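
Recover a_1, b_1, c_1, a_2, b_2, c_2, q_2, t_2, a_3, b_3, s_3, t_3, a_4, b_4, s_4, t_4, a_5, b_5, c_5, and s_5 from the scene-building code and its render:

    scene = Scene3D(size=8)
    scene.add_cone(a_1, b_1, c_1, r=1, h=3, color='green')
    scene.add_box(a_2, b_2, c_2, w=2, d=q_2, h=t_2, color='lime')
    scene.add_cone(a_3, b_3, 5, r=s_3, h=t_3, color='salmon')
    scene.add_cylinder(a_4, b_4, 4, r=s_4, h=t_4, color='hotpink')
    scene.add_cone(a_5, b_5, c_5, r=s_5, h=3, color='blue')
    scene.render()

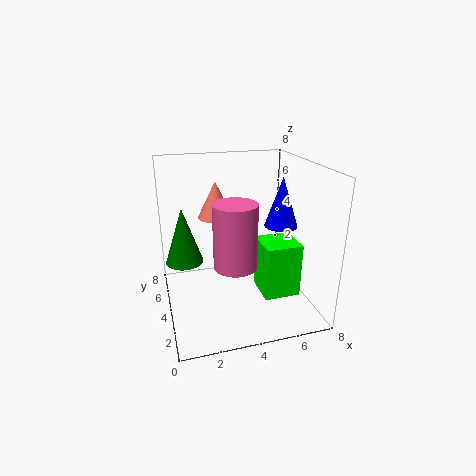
a_1 = 1
b_1 = 4
c_1 = 3
a_2 = 5
b_2 = 2
c_2 = 1
q_2 = 2
t_2 = 3
a_3 = 3
b_3 = 5
s_3 = 1
t_3 = 2
a_4 = 3
b_4 = 1
s_4 = 1
t_4 = 3
a_5 = 7
b_5 = 5
c_5 = 4
s_5 = 1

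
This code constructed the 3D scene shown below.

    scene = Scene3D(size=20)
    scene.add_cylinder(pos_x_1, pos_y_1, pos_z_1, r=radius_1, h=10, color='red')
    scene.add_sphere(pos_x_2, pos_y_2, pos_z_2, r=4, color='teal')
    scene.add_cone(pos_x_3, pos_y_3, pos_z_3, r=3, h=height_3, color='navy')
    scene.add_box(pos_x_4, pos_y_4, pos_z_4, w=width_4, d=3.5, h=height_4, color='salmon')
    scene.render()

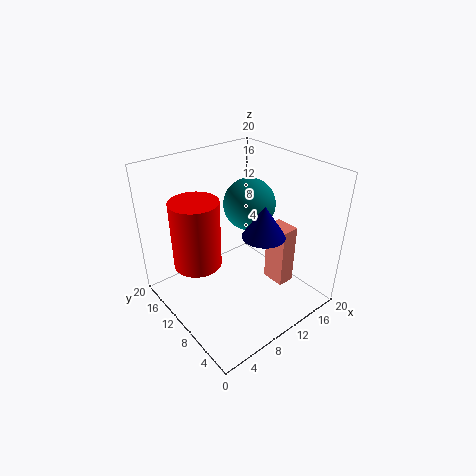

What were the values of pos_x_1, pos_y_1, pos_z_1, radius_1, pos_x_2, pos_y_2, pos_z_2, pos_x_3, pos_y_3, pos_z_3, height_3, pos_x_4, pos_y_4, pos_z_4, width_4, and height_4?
pos_x_1 = 6, pos_y_1 = 14.5, pos_z_1 = 5, radius_1 = 3.5, pos_x_2 = 15.5, pos_y_2 = 14, pos_z_2 = 12, pos_x_3 = 12.5, pos_y_3 = 7.5, pos_z_3 = 10.5, height_3 = 4.5, pos_x_4 = 14.5, pos_y_4 = 5.5, pos_z_4 = 2, width_4 = 2.5, height_4 = 9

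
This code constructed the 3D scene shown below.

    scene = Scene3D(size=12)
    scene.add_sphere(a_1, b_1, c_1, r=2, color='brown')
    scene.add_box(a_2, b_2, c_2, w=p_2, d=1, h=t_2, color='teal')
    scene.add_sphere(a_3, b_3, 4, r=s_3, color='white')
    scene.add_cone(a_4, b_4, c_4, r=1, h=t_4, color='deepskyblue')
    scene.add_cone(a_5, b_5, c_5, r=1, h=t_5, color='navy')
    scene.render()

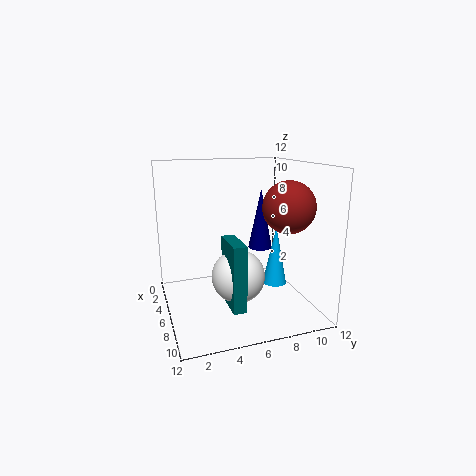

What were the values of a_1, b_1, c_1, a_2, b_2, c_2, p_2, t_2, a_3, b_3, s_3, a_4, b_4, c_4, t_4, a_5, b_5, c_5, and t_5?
a_1 = 9
b_1 = 9
c_1 = 9
a_2 = 8
b_2 = 4
c_2 = 2
p_2 = 3
t_2 = 5
a_3 = 9
b_3 = 5
s_3 = 2
a_4 = 7
b_4 = 9
c_4 = 2
t_4 = 5
a_5 = 6
b_5 = 8
c_5 = 5
t_5 = 5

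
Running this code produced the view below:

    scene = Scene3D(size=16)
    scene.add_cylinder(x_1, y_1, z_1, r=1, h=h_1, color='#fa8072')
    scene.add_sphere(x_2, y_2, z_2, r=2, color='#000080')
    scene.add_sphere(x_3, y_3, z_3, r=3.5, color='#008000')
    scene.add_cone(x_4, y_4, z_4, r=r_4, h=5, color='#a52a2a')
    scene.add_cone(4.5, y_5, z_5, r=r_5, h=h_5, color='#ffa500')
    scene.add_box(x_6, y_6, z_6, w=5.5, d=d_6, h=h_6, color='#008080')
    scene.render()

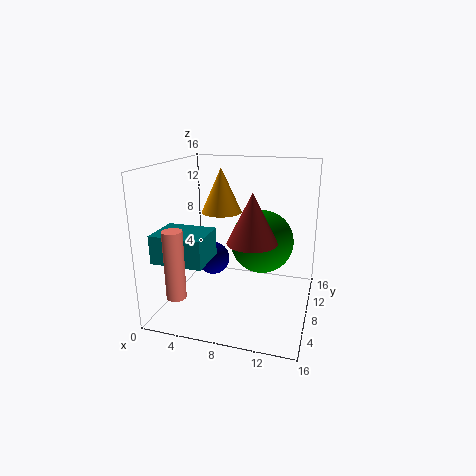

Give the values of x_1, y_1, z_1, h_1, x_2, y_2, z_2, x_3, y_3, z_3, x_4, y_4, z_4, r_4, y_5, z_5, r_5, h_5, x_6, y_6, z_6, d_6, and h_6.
x_1 = 3.5
y_1 = 1.5
z_1 = 3.5
h_1 = 7
x_2 = 4
y_2 = 10.5
z_2 = 4
x_3 = 10.5
y_3 = 9
z_3 = 7.5
x_4 = 10.5
y_4 = 4.5
z_4 = 9
r_4 = 2.5
y_5 = 12.5
z_5 = 9.5
r_5 = 2.5
h_5 = 5.5
x_6 = 0.5
y_6 = 2
z_6 = 6.5
d_6 = 4.5
h_6 = 3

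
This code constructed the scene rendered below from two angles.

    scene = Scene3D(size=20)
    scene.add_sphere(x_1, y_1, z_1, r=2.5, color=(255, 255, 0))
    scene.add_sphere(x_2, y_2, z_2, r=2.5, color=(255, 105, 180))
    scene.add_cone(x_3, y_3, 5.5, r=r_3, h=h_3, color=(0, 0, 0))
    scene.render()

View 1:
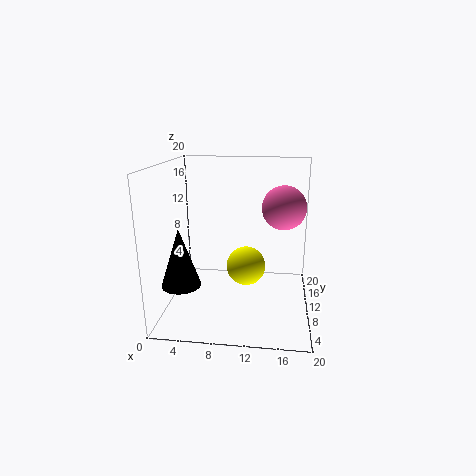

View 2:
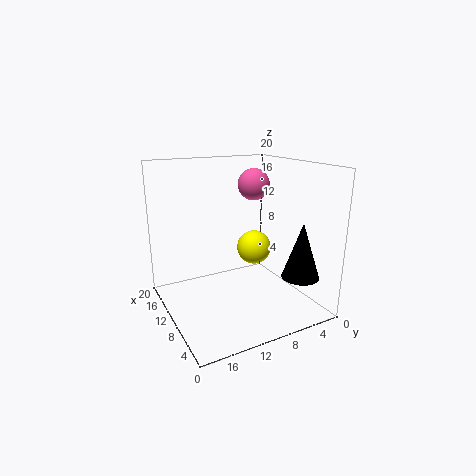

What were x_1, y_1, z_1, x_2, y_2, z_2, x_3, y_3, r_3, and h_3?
x_1 = 11.5; y_1 = 6.5; z_1 = 7.5; x_2 = 16; y_2 = 4; z_2 = 16; x_3 = 3.5; y_3 = 4; r_3 = 2.5; h_3 = 7.5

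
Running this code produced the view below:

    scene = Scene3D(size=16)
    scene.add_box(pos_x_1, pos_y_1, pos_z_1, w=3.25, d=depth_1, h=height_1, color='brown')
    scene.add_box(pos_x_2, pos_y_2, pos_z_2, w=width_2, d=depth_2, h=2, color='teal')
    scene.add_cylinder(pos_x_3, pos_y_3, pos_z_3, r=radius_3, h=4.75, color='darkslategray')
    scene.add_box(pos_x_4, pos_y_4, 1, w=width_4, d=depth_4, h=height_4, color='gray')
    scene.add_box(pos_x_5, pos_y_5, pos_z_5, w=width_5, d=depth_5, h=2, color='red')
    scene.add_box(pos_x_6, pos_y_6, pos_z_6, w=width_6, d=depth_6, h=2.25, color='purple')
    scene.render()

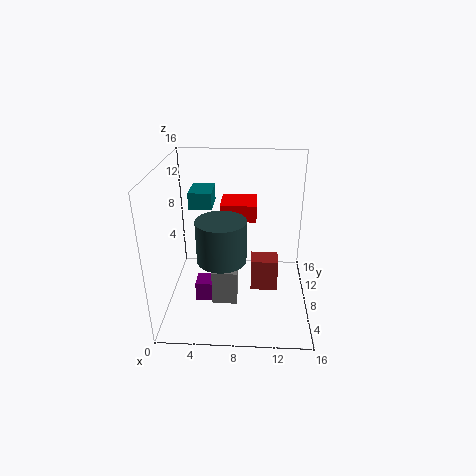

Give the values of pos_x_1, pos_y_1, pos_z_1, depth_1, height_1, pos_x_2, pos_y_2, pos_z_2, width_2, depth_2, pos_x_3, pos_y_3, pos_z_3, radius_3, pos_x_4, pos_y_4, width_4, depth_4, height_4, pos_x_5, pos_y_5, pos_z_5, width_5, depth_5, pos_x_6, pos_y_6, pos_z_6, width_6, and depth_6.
pos_x_1 = 9.5, pos_y_1 = 9, pos_z_1 = 0.25, depth_1 = 2.5, height_1 = 4, pos_x_2 = 2, pos_y_2 = 11, pos_z_2 = 10, width_2 = 2.75, depth_2 = 3.75, pos_x_3 = 6.25, pos_y_3 = 7, pos_z_3 = 5.75, radius_3 = 2.75, pos_x_4 = 5.25, pos_y_4 = 5.25, width_4 = 2.75, depth_4 = 2.75, height_4 = 4, pos_x_5 = 5.75, pos_y_5 = 10.5, pos_z_5 = 8.75, width_5 = 4.25, depth_5 = 4, pos_x_6 = 3.25, pos_y_6 = 6, pos_z_6 = 0.75, width_6 = 4.25, depth_6 = 2.25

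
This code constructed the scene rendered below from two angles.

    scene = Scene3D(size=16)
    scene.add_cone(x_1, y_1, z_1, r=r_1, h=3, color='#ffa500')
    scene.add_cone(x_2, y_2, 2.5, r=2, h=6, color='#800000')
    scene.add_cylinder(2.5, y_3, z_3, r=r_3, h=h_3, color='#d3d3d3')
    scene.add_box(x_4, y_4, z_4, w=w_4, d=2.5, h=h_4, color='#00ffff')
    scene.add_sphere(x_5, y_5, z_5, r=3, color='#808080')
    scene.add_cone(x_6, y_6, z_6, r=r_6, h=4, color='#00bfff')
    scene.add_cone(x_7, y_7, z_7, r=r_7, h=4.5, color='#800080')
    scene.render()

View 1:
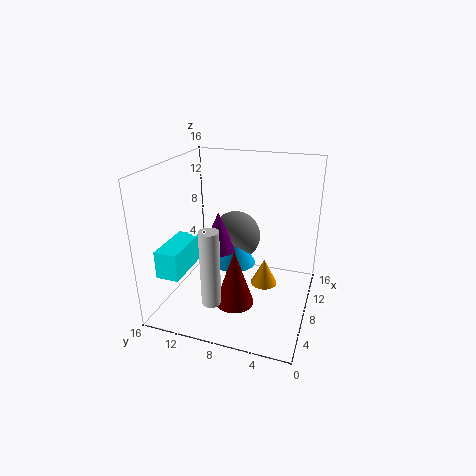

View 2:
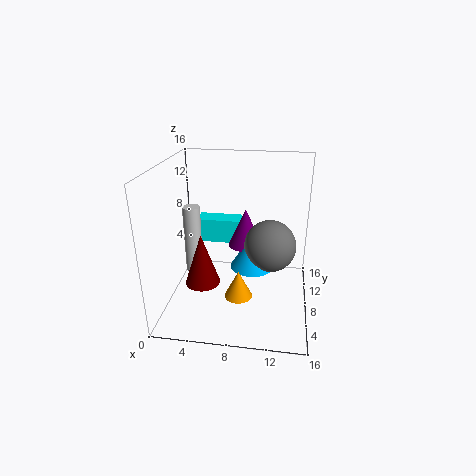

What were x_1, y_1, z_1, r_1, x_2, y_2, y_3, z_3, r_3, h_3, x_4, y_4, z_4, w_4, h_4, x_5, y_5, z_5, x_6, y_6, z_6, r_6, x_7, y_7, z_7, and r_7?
x_1 = 8.5
y_1 = 5
z_1 = 2.5
r_1 = 1.5
x_2 = 4
y_2 = 7
y_3 = 9
z_3 = 3
r_3 = 1
h_3 = 8
x_4 = 2
y_4 = 12.5
z_4 = 5
w_4 = 5.5
h_4 = 3
x_5 = 11.5
y_5 = 9.5
z_5 = 6.5
x_6 = 9.5
y_6 = 9
z_6 = 4
r_6 = 2.5
x_7 = 8.5
y_7 = 10.5
z_7 = 6
r_7 = 2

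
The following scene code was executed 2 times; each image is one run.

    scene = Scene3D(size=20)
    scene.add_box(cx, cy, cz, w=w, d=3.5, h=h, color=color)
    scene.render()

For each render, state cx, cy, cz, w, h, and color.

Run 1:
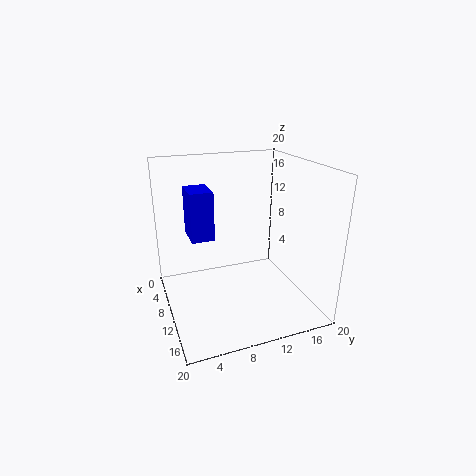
cx = 0.5, cy = 4.5, cz = 8, w = 5, h = 7.5, color = 'blue'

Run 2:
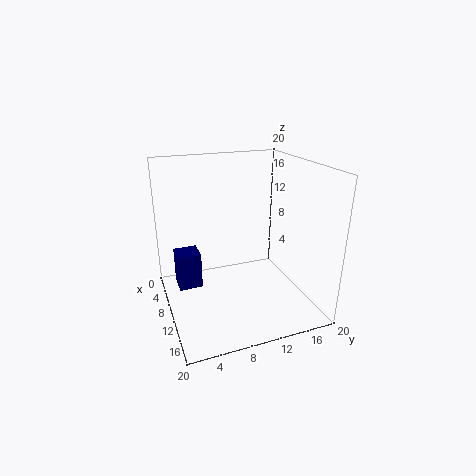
cx = 3, cy = 2, cz = 1, w = 3.5, h = 5.5, color = 'navy'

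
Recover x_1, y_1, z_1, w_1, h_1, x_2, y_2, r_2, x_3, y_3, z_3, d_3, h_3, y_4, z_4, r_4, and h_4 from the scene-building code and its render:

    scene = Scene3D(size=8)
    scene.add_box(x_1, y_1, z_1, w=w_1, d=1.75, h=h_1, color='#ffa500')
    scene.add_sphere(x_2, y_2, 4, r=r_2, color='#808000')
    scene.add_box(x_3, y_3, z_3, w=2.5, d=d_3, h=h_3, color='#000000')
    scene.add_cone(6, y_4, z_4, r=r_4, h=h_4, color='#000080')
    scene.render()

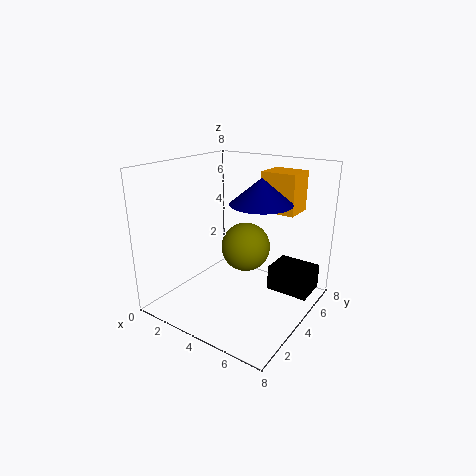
x_1 = 4.5; y_1 = 5.5; z_1 = 5.25; w_1 = 2; h_1 = 2.25; x_2 = 5; y_2 = 3.25; r_2 = 1.25; x_3 = 5; y_3 = 5.75; z_3 = 0.25; d_3 = 2; h_3 = 1.5; y_4 = 3; z_4 = 6.5; r_4 = 1.5; h_4 = 1.25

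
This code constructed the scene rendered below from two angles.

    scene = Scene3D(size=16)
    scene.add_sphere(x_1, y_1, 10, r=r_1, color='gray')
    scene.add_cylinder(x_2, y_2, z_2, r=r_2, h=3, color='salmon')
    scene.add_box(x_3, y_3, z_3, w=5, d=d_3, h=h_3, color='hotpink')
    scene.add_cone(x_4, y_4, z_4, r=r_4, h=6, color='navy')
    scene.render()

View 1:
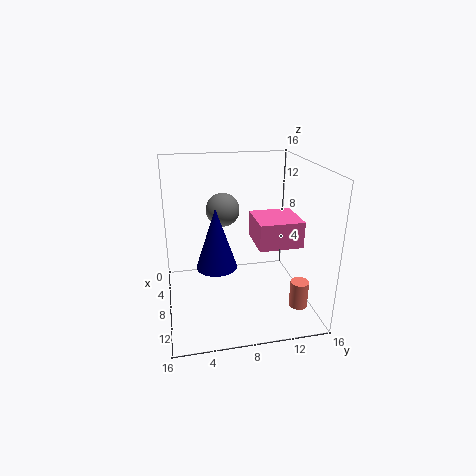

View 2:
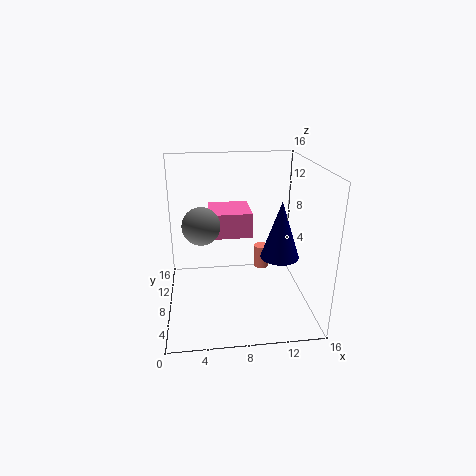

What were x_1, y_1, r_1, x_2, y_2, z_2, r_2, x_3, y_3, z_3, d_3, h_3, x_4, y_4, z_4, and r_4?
x_1 = 4, y_1 = 7, r_1 = 2, x_2 = 12, y_2 = 14, z_2 = 1, r_2 = 1, x_3 = 5, y_3 = 10, z_3 = 7, d_3 = 5, h_3 = 3, x_4 = 12, y_4 = 5, z_4 = 7, r_4 = 2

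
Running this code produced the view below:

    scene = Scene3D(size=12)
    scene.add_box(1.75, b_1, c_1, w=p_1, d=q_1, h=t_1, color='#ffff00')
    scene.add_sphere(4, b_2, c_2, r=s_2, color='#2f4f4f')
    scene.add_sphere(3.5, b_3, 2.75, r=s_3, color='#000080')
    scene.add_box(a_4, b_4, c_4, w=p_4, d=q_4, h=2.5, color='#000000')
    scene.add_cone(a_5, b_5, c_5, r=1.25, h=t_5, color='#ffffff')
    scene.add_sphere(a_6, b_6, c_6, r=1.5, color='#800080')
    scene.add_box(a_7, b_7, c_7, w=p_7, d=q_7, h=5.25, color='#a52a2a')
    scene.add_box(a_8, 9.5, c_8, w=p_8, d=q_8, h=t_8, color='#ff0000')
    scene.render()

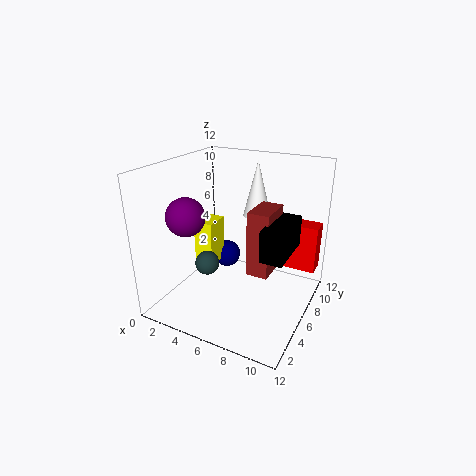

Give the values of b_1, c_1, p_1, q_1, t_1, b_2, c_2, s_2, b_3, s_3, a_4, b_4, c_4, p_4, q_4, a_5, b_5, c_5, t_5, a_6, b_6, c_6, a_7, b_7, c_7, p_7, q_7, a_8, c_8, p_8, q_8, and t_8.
b_1 = 5.75
c_1 = 2.75
p_1 = 1.75
q_1 = 2.25
t_1 = 4
b_2 = 4.25
c_2 = 4
s_2 = 1
b_3 = 8.5
s_3 = 1.25
a_4 = 9
b_4 = 3.5
c_4 = 5.75
p_4 = 1.75
q_4 = 4.25
a_5 = 6
b_5 = 9.75
c_5 = 6.75
t_5 = 5
a_6 = 3.25
b_6 = 2.75
c_6 = 8.5
a_7 = 7.5
b_7 = 4.5
c_7 = 3.75
p_7 = 1.75
q_7 = 3
a_8 = 7.5
c_8 = 2.25
p_8 = 4.25
q_8 = 1.75
t_8 = 4.25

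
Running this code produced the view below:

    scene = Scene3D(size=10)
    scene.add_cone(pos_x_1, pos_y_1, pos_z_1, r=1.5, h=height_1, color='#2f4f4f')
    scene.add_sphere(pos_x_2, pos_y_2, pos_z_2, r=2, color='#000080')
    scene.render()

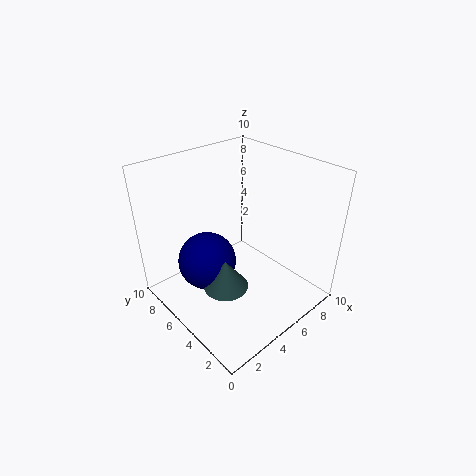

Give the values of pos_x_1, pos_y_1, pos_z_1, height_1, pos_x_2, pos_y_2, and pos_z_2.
pos_x_1 = 3
pos_y_1 = 4
pos_z_1 = 2.5
height_1 = 2
pos_x_2 = 3
pos_y_2 = 6
pos_z_2 = 3.5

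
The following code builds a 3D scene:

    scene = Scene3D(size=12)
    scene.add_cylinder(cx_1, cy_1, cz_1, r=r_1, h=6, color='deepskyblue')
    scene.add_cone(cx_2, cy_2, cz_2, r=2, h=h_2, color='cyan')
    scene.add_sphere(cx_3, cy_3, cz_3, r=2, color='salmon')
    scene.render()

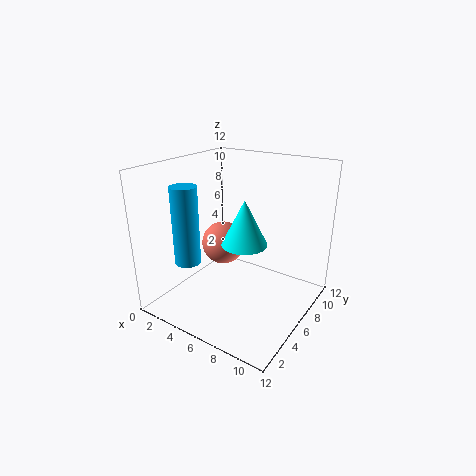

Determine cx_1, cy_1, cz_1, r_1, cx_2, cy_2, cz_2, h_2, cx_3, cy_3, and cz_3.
cx_1 = 4; cy_1 = 2; cz_1 = 5; r_1 = 1; cx_2 = 6; cy_2 = 7; cz_2 = 5; h_2 = 4; cx_3 = 3; cy_3 = 8; cz_3 = 4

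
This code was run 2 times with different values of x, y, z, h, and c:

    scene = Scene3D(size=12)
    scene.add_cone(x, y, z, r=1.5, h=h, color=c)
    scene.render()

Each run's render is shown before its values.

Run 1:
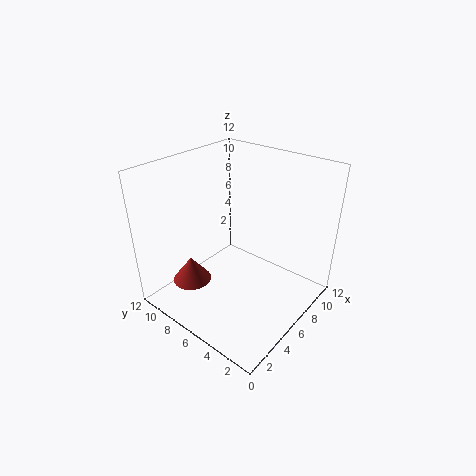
x = 2, y = 7.5, z = 3.5, h = 2, c = 'brown'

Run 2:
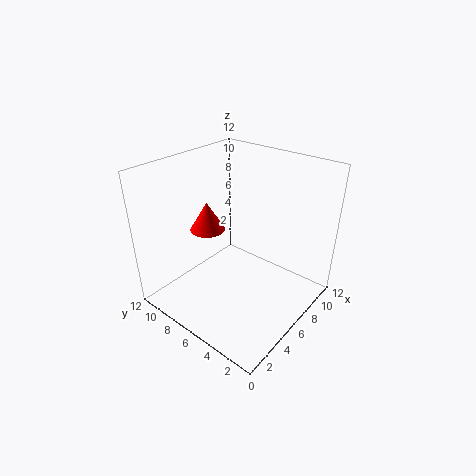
x = 5.5, y = 9, z = 6, h = 2.5, c = 'red'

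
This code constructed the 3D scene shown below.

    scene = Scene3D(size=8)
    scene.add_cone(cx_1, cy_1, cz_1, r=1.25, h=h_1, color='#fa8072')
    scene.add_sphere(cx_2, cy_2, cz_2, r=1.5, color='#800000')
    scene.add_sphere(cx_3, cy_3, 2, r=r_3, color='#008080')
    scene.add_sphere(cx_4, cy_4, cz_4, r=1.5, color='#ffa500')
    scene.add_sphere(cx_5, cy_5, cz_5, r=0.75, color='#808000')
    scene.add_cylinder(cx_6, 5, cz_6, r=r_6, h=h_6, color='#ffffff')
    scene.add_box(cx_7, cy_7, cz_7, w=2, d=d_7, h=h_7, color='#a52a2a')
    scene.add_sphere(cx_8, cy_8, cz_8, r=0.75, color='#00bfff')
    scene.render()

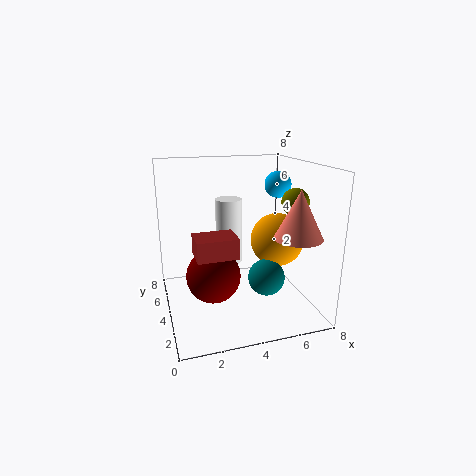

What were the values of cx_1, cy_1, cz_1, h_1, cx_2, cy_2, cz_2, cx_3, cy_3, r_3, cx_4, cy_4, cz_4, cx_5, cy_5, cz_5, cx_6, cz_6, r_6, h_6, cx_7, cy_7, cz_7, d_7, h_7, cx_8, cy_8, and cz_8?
cx_1 = 6.5, cy_1 = 1.75, cz_1 = 4.5, h_1 = 2.5, cx_2 = 2.5, cy_2 = 3.75, cz_2 = 2, cx_3 = 5.25, cy_3 = 2.75, r_3 = 1, cx_4 = 6.25, cy_4 = 3.75, cz_4 = 3.75, cx_5 = 7, cy_5 = 3.25, cz_5 = 6, cx_6 = 3.75, cz_6 = 2.25, r_6 = 0.75, h_6 = 3.75, cx_7 = 1.25, cy_7 = 1.25, cz_7 = 4, d_7 = 1.5, h_7 = 1, cx_8 = 6.5, cy_8 = 4.5, cz_8 = 6.75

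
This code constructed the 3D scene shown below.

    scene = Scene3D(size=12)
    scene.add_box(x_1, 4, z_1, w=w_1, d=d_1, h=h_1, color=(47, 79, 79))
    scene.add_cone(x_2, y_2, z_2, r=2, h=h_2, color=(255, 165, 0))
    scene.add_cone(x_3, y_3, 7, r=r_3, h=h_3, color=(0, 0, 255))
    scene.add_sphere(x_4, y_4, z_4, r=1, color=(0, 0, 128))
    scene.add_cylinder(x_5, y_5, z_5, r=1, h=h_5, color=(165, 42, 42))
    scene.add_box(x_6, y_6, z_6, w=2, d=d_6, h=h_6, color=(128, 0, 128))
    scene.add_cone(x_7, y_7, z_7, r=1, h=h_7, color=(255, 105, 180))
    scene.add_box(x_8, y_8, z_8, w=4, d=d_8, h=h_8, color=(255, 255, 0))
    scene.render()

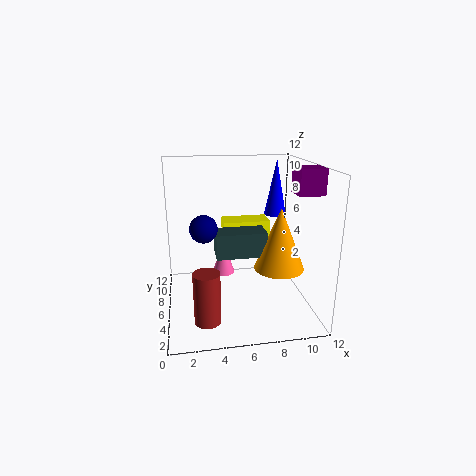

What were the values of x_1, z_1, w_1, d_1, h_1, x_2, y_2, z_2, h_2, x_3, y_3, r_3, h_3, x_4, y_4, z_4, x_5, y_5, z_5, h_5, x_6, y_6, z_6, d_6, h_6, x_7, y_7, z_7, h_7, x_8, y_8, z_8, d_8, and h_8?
x_1 = 4
z_1 = 5
w_1 = 4
d_1 = 2
h_1 = 2
x_2 = 9
y_2 = 4
z_2 = 4
h_2 = 5
x_3 = 10
y_3 = 9
r_3 = 1
h_3 = 5
x_4 = 3
y_4 = 3
z_4 = 8
x_5 = 3
y_5 = 2
z_5 = 1
h_5 = 4
x_6 = 10
y_6 = 3
z_6 = 10
d_6 = 2
h_6 = 2
x_7 = 5
y_7 = 8
z_7 = 2
h_7 = 3
x_8 = 5
y_8 = 7
z_8 = 5
d_8 = 2
h_8 = 2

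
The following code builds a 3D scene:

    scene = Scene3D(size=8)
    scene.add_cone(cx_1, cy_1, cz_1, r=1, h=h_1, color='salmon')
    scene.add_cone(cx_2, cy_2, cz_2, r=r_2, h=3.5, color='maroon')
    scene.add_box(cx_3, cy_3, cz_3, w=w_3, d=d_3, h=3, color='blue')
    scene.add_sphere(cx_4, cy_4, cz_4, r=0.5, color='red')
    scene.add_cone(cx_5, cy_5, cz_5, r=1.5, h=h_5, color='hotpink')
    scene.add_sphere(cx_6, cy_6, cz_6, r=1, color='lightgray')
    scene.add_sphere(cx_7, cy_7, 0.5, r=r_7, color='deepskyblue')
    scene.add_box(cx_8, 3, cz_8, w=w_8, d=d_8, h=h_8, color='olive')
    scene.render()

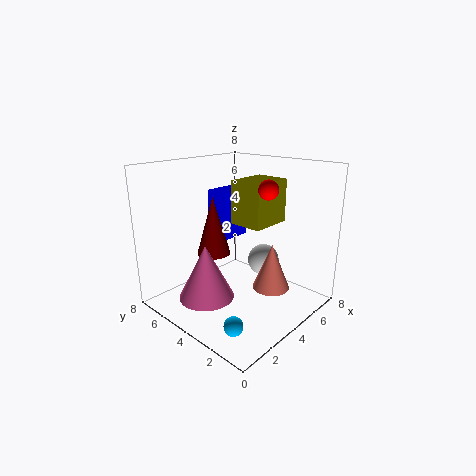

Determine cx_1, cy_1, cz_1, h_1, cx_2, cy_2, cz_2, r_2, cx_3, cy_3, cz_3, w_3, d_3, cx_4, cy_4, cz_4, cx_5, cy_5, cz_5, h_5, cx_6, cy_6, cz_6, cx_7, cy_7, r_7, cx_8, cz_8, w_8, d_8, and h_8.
cx_1 = 4.5; cy_1 = 2; cz_1 = 1.5; h_1 = 2.5; cx_2 = 4; cy_2 = 6; cz_2 = 2.5; r_2 = 1; cx_3 = 5; cy_3 = 6; cz_3 = 3; w_3 = 2; d_3 = 1.5; cx_4 = 4; cy_4 = 2; cz_4 = 7; cx_5 = 2; cy_5 = 4.5; cz_5 = 1; h_5 = 3; cx_6 = 7; cy_6 = 4.5; cz_6 = 1.5; cx_7 = 1.5; cy_7 = 2; r_7 = 0.5; cx_8 = 4.5; cz_8 = 4.5; w_8 = 2.5; d_8 = 2; h_8 = 2.5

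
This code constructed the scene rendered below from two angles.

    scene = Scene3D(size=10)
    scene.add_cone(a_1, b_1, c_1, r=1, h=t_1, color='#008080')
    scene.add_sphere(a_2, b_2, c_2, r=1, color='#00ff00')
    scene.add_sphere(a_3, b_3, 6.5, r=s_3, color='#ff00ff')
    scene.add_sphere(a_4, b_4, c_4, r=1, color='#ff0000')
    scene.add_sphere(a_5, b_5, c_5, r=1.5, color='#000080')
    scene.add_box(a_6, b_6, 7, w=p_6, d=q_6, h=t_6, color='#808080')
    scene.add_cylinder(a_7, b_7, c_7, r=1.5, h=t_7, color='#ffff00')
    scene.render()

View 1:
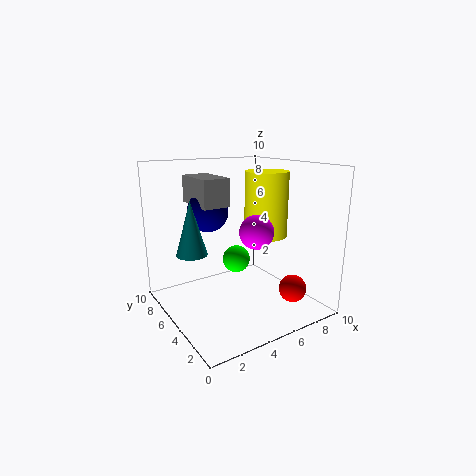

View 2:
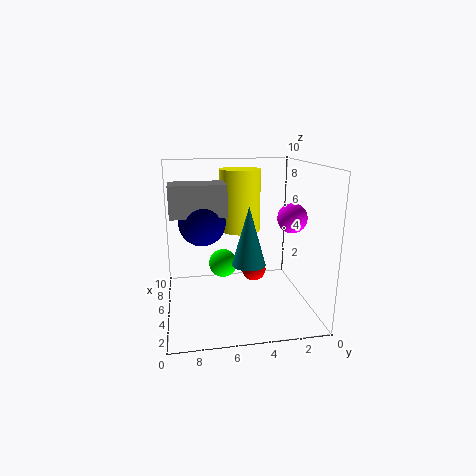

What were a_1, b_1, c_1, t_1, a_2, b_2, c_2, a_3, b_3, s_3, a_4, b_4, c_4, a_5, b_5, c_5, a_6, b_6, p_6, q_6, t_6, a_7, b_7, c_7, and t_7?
a_1 = 1.5
b_1 = 5
c_1 = 4.5
t_1 = 3.5
a_2 = 5.5
b_2 = 6
c_2 = 3
a_3 = 4
b_3 = 1.5
s_3 = 1
a_4 = 8.5
b_4 = 3
c_4 = 1
a_5 = 4
b_5 = 7.5
c_5 = 6.5
a_6 = 3
b_6 = 6
p_6 = 2
q_6 = 3.5
t_6 = 2
a_7 = 7
b_7 = 4.5
c_7 = 5
t_7 = 4.5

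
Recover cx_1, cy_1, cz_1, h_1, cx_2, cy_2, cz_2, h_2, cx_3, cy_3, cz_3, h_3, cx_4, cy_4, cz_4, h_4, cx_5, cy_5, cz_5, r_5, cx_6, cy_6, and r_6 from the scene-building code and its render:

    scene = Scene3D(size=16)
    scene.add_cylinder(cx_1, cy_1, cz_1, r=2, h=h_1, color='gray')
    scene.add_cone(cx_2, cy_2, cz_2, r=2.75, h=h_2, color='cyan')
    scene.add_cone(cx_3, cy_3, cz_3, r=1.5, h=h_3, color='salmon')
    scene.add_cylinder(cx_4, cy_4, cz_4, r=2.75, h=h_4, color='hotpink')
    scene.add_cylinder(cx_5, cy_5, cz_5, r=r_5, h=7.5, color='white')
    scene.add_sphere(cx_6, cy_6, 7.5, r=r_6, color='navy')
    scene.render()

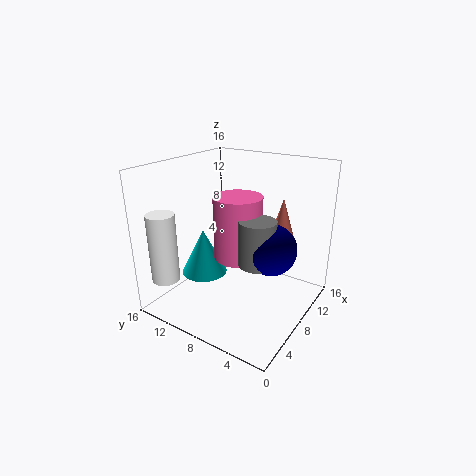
cx_1 = 7.5
cy_1 = 5.25
cz_1 = 5.75
h_1 = 5
cx_2 = 8
cy_2 = 13
cz_2 = 2.25
h_2 = 5.5
cx_3 = 10.75
cy_3 = 4
cz_3 = 7.5
h_3 = 5
cx_4 = 8.75
cy_4 = 8.5
cz_4 = 5.25
h_4 = 7.25
cx_5 = 2
cy_5 = 13.5
cz_5 = 4
r_5 = 1.5
cx_6 = 8.25
cy_6 = 4
r_6 = 2.75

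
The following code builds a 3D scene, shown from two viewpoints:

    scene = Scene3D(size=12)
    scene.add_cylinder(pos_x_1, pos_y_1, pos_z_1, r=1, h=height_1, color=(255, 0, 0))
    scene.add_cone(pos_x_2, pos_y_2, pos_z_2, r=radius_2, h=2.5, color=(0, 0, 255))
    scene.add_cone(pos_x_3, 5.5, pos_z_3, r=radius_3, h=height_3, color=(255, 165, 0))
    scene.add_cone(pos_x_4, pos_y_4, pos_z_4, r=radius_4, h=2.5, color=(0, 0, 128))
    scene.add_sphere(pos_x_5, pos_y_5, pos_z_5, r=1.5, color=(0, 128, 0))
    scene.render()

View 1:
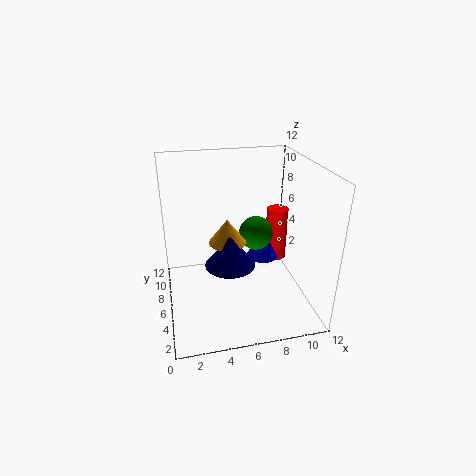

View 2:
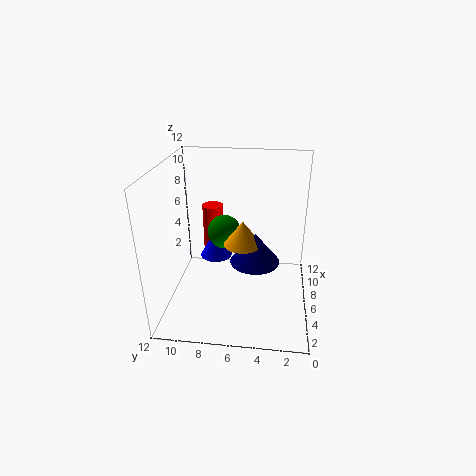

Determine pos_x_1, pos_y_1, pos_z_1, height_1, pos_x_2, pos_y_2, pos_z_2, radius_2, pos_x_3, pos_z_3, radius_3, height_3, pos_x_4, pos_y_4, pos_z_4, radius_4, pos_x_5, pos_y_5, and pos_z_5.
pos_x_1 = 10.5, pos_y_1 = 9, pos_z_1 = 2, height_1 = 5, pos_x_2 = 9, pos_y_2 = 8.5, pos_z_2 = 2.5, radius_2 = 1.5, pos_x_3 = 5, pos_z_3 = 6, radius_3 = 1.5, height_3 = 2, pos_x_4 = 5, pos_y_4 = 4.5, pos_z_4 = 4.5, radius_4 = 2, pos_x_5 = 8, pos_y_5 = 7.5, pos_z_5 = 5.5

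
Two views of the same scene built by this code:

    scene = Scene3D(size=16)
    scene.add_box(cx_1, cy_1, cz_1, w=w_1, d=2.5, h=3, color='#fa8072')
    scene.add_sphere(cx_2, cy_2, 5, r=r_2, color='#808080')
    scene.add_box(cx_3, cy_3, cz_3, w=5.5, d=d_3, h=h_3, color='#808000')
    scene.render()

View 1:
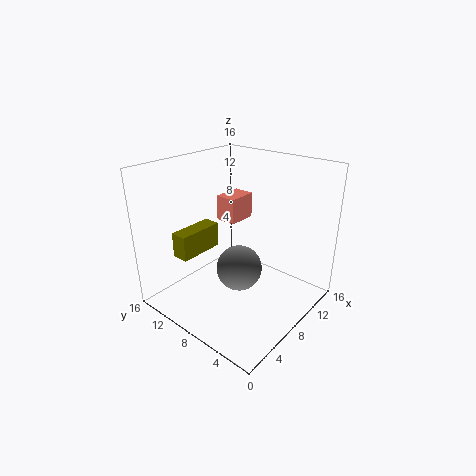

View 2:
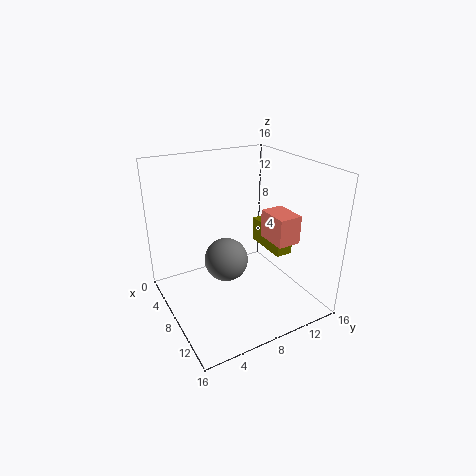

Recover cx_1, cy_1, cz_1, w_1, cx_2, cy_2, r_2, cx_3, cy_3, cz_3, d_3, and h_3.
cx_1 = 9.5; cy_1 = 10; cz_1 = 8.5; w_1 = 3.5; cx_2 = 7; cy_2 = 7; r_2 = 2.5; cx_3 = 4; cy_3 = 12.5; cz_3 = 5; d_3 = 2; h_3 = 3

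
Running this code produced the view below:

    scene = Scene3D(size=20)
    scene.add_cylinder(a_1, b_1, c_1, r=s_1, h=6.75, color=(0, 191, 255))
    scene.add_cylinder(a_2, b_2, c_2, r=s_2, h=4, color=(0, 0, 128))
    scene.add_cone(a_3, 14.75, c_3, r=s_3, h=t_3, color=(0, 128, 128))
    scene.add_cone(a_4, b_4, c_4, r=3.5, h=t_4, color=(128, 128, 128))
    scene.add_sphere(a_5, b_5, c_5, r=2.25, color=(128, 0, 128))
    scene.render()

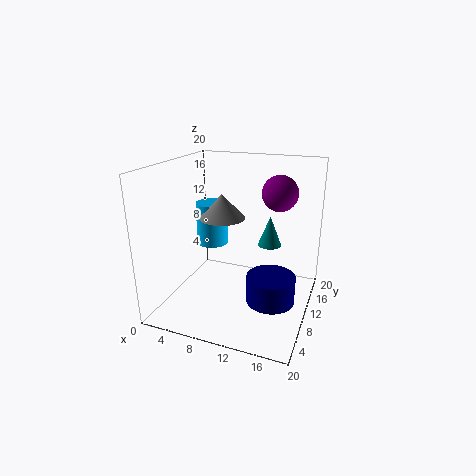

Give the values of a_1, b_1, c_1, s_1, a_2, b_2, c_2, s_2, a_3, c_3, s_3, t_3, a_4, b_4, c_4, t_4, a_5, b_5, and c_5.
a_1 = 3.25, b_1 = 15.75, c_1 = 6, s_1 = 2.5, a_2 = 14.75, b_2 = 10.75, c_2 = 0.5, s_2 = 3.5, a_3 = 13.25, c_3 = 7.5, s_3 = 1.75, t_3 = 4.5, a_4 = 5.75, b_4 = 14.25, c_4 = 11, t_4 = 3.75, a_5 = 15.75, b_5 = 9.5, c_5 = 17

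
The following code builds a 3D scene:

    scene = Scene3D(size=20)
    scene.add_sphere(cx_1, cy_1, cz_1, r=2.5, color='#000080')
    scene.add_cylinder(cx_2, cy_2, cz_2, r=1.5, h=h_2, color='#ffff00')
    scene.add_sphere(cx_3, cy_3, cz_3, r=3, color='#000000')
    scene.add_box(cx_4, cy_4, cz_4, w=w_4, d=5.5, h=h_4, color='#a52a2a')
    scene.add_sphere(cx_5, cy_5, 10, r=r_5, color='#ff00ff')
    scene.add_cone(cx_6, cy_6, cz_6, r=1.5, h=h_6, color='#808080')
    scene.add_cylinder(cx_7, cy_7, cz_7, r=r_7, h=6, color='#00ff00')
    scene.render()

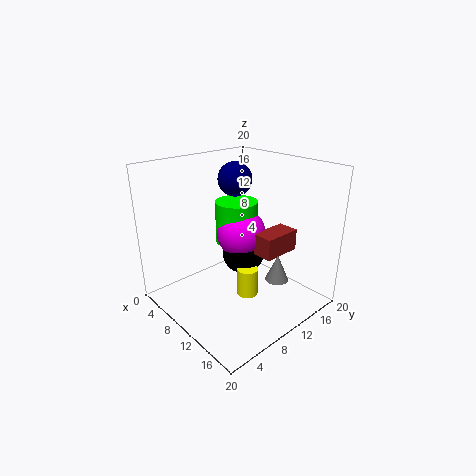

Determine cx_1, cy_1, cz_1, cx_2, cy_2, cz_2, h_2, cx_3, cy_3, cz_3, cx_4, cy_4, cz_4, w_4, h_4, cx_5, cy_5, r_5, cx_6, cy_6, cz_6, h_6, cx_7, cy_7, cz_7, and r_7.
cx_1 = 6, cy_1 = 13, cz_1 = 17, cx_2 = 12, cy_2 = 10, cz_2 = 2, h_2 = 4, cx_3 = 9.5, cy_3 = 11.5, cz_3 = 7, cx_4 = 12, cy_4 = 11, cz_4 = 8, w_4 = 3, h_4 = 3, cx_5 = 9, cy_5 = 11.5, r_5 = 3.5, cx_6 = 16.5, cy_6 = 11, cz_6 = 6, h_6 = 3.5, cx_7 = 8, cy_7 = 11.5, cz_7 = 8.5, r_7 = 3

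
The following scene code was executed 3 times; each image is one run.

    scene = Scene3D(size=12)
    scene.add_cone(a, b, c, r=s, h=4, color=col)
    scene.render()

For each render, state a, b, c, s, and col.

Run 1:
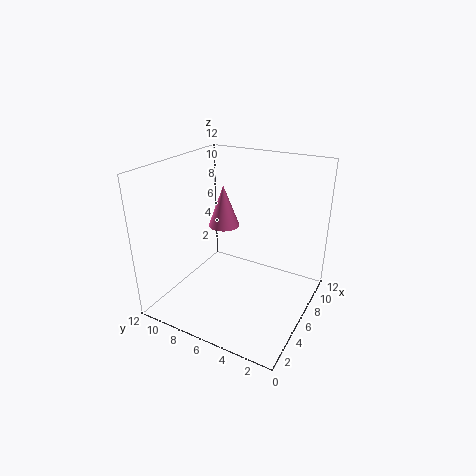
a = 9.5; b = 9.5; c = 5; s = 1.5; col = 'hotpink'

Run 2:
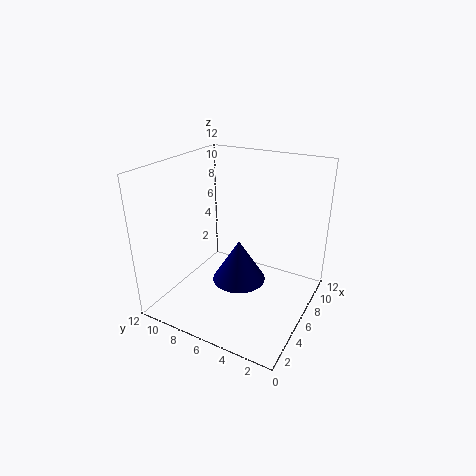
a = 8; b = 7; c = 0.5; s = 2.5; col = 'navy'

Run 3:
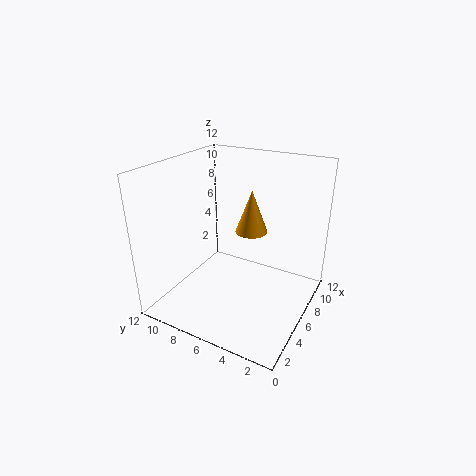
a = 9.5; b = 6.5; c = 5; s = 1.5; col = 'orange'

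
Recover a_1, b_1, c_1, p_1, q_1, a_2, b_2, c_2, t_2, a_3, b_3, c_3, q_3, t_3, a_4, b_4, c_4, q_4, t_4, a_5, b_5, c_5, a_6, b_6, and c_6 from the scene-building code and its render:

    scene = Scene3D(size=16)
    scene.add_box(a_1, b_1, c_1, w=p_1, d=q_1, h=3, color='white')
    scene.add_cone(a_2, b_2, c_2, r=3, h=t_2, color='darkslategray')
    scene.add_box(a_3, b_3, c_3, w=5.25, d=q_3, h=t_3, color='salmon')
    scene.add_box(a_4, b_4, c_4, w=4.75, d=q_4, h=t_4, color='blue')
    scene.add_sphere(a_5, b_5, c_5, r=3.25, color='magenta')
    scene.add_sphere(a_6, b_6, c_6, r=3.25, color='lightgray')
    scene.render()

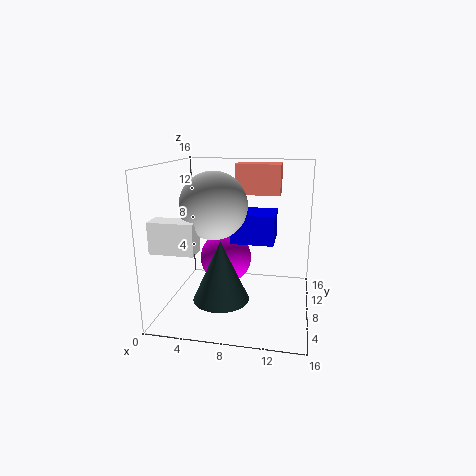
a_1 = 1.25, b_1 = 0.25, c_1 = 8.5, p_1 = 4.25, q_1 = 2, a_2 = 6.75, b_2 = 5, c_2 = 2, t_2 = 6.5, a_3 = 7, b_3 = 11, c_3 = 12.25, q_3 = 3, t_3 = 3.5, a_4 = 7.25, b_4 = 7.25, c_4 = 7.5, q_4 = 4.25, t_4 = 3.25, a_5 = 5.5, b_5 = 12.5, c_5 = 3.75, a_6 = 6.5, b_6 = 3.75, c_6 = 12.5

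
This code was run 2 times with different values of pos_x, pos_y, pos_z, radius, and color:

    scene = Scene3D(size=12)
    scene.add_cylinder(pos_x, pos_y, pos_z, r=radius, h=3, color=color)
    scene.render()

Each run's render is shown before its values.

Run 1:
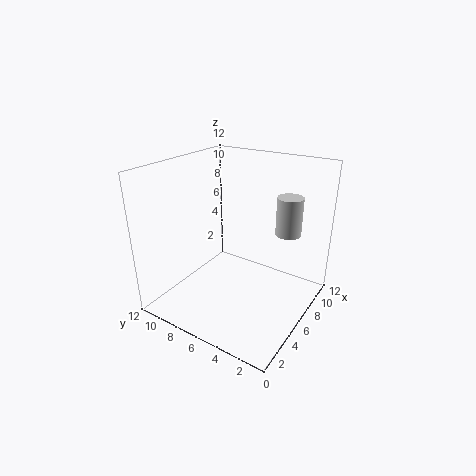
pos_x = 7; pos_y = 2; pos_z = 7; radius = 1; color = 'lightgray'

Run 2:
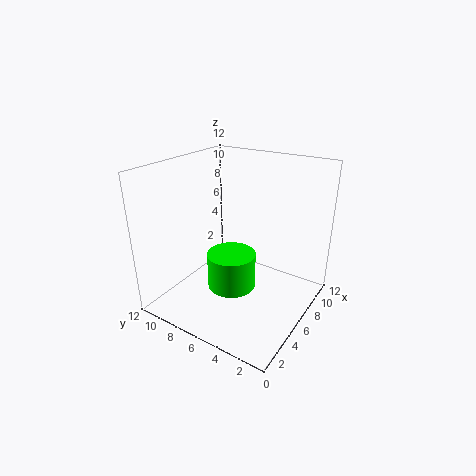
pos_x = 5; pos_y = 6; pos_z = 2; radius = 2; color = 'lime'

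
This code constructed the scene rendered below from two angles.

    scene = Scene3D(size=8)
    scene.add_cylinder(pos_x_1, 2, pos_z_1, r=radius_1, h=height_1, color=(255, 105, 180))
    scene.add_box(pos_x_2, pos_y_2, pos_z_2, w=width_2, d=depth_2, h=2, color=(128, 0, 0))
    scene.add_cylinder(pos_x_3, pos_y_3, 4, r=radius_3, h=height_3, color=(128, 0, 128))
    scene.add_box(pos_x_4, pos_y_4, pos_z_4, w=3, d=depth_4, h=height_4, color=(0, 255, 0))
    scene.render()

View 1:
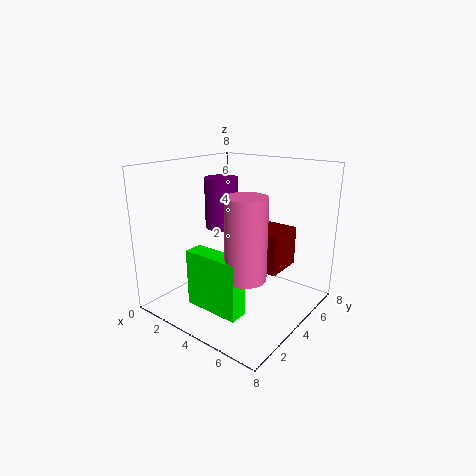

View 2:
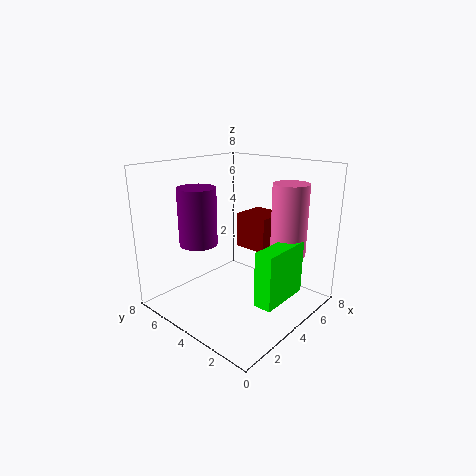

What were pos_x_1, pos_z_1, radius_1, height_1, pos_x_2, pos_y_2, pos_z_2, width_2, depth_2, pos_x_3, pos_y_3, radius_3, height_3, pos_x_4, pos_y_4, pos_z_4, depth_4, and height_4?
pos_x_1 = 6, pos_z_1 = 3, radius_1 = 1, height_1 = 4, pos_x_2 = 5, pos_y_2 = 3, pos_z_2 = 3, width_2 = 2, depth_2 = 2, pos_x_3 = 2, pos_y_3 = 5, radius_3 = 1, height_3 = 3, pos_x_4 = 3, pos_y_4 = 1, pos_z_4 = 1, depth_4 = 1, height_4 = 3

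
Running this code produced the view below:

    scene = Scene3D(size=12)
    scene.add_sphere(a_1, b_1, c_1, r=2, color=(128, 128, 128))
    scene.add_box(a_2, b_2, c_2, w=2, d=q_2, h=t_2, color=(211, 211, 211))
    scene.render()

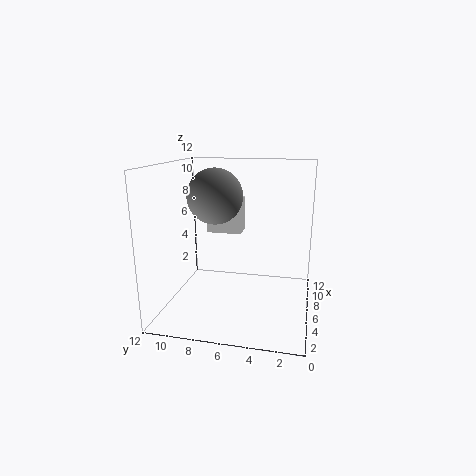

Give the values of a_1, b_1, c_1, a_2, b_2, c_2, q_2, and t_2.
a_1 = 3, b_1 = 7, c_1 = 10, a_2 = 7, b_2 = 6, c_2 = 6, q_2 = 3, t_2 = 3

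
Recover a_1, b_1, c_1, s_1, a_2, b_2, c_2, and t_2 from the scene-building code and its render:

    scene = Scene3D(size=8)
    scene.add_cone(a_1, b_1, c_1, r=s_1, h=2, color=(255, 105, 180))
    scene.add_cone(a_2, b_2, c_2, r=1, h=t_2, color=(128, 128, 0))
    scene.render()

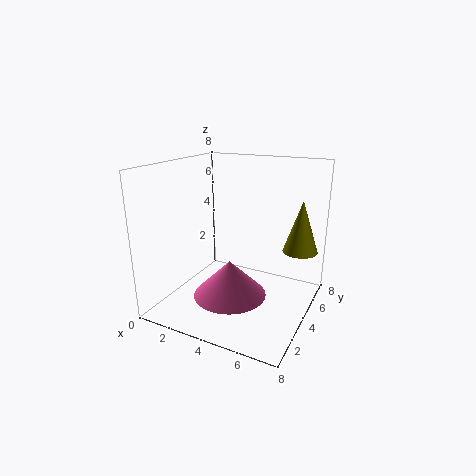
a_1 = 4
b_1 = 3
c_1 = 1
s_1 = 2
a_2 = 7
b_2 = 6
c_2 = 3
t_2 = 3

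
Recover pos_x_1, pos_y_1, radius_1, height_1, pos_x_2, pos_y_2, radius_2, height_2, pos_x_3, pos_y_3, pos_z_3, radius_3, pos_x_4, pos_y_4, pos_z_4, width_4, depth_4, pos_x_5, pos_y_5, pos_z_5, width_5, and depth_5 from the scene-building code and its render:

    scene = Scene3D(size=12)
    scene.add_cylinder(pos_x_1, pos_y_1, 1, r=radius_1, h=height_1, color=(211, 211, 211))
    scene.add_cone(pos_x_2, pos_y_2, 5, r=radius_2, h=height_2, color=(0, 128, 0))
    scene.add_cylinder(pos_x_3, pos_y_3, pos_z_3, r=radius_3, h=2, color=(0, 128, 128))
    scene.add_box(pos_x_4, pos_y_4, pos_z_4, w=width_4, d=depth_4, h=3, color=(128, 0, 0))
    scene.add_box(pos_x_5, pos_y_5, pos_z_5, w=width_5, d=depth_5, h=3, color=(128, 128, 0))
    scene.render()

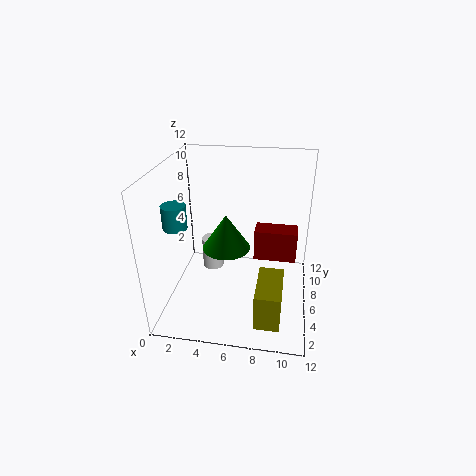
pos_x_1 = 3
pos_y_1 = 9
radius_1 = 1
height_1 = 3
pos_x_2 = 5
pos_y_2 = 6
radius_2 = 2
height_2 = 3
pos_x_3 = 1
pos_y_3 = 5
pos_z_3 = 7
radius_3 = 1
pos_x_4 = 7
pos_y_4 = 9
pos_z_4 = 2
width_4 = 4
depth_4 = 2
pos_x_5 = 8
pos_y_5 = 1
pos_z_5 = 1
width_5 = 2
depth_5 = 4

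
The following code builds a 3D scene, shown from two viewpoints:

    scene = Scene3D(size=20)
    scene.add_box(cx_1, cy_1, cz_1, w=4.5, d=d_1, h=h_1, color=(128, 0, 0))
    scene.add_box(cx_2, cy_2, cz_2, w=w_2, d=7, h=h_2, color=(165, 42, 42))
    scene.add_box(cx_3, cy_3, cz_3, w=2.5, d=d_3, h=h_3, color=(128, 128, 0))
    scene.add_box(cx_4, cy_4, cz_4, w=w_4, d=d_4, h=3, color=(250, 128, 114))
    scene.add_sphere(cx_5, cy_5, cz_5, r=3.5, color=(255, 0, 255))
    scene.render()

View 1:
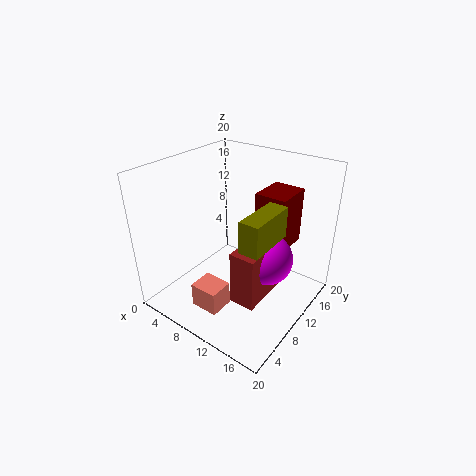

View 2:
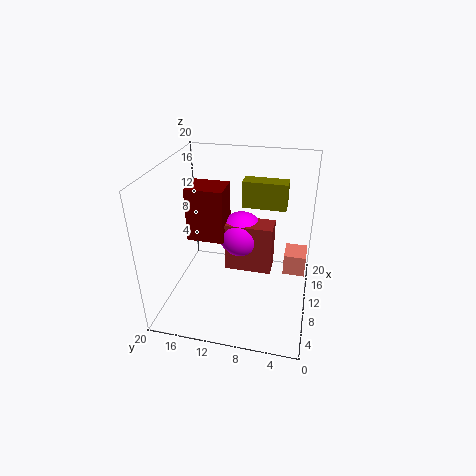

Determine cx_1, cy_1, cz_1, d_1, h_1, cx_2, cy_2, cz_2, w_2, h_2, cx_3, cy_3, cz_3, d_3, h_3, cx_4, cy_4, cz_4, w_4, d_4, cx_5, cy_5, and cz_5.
cx_1 = 11; cy_1 = 12.5; cz_1 = 8; d_1 = 5.5; h_1 = 8; cx_2 = 12; cy_2 = 5.5; cz_2 = 3; w_2 = 3.5; h_2 = 7.5; cx_3 = 14.5; cy_3 = 4; cz_3 = 12.5; d_3 = 6.5; h_3 = 4; cx_4 = 10; cy_4 = 0.5; cz_4 = 5; w_4 = 3.5; d_4 = 3; cx_5 = 14.5; cy_5 = 10.5; cz_5 = 8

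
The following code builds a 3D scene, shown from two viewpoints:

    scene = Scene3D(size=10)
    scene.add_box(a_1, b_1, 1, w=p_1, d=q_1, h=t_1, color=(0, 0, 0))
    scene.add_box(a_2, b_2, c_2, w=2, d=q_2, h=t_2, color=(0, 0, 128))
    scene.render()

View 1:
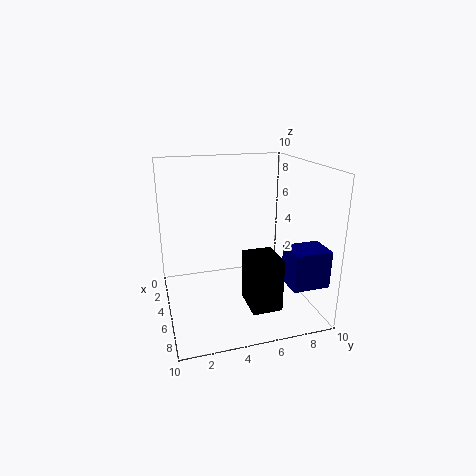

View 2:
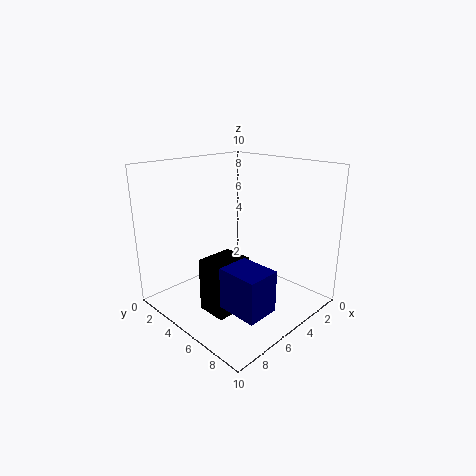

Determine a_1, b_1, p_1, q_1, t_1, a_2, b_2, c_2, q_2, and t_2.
a_1 = 6, b_1 = 5, p_1 = 2.5, q_1 = 2, t_1 = 3.5, a_2 = 7, b_2 = 7.5, c_2 = 2.5, q_2 = 2.5, t_2 = 2.5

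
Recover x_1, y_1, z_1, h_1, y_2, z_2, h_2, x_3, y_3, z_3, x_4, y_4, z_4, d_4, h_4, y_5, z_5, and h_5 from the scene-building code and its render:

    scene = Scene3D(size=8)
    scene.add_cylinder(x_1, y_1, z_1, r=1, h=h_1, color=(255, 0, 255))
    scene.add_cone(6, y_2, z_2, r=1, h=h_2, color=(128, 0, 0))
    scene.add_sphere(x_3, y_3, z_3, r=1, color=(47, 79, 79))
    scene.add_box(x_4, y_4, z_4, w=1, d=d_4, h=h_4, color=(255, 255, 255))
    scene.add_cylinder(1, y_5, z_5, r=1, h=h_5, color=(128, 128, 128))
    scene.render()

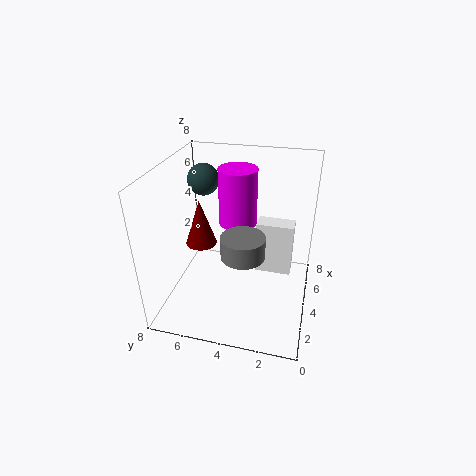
x_1 = 4
y_1 = 4
z_1 = 5
h_1 = 3
y_2 = 7
z_2 = 2
h_2 = 3
x_3 = 7
y_3 = 7
z_3 = 6
x_4 = 4
y_4 = 1
z_4 = 2
d_4 = 2
h_4 = 3
y_5 = 3
z_5 = 5
h_5 = 1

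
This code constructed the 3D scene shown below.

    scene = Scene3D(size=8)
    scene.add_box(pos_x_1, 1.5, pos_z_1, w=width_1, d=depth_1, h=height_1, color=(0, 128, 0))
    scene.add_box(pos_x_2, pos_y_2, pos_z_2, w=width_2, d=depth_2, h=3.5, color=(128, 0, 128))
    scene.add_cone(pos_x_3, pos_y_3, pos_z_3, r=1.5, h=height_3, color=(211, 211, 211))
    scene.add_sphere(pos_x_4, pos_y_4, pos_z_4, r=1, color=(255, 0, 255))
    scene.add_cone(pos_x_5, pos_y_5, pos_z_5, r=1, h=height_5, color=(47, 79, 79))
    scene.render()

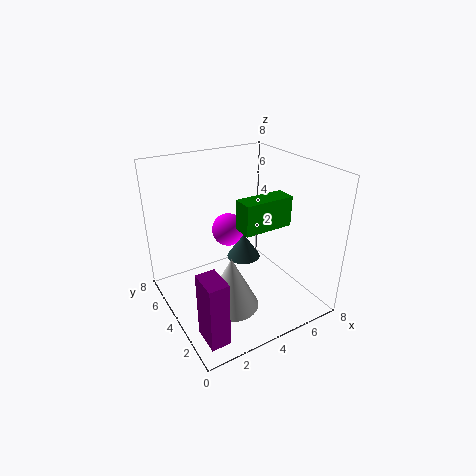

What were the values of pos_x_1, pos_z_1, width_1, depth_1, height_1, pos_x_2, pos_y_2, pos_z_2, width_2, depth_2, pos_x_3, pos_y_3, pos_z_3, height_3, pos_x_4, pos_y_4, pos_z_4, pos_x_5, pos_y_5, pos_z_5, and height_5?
pos_x_1 = 3
pos_z_1 = 5.5
width_1 = 2.5
depth_1 = 1
height_1 = 1.5
pos_x_2 = 0.5
pos_y_2 = 0.5
pos_z_2 = 0.5
width_2 = 1
depth_2 = 1.5
pos_x_3 = 3
pos_y_3 = 3
pos_z_3 = 0.5
height_3 = 3
pos_x_4 = 4.5
pos_y_4 = 6
pos_z_4 = 3.5
pos_x_5 = 5
pos_y_5 = 5
pos_z_5 = 2
height_5 = 1.5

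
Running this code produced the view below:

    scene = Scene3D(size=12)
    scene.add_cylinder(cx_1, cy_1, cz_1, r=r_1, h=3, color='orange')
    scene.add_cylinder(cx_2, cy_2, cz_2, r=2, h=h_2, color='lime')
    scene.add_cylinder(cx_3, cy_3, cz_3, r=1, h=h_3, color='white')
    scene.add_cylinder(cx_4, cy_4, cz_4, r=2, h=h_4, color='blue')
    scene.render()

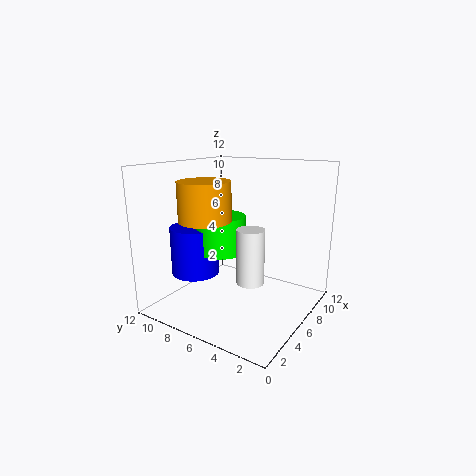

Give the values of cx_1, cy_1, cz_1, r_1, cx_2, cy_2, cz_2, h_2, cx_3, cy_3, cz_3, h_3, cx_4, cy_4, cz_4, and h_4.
cx_1 = 3; cy_1 = 7; cz_1 = 8; r_1 = 2; cx_2 = 5; cy_2 = 7; cz_2 = 5; h_2 = 3; cx_3 = 3; cy_3 = 3; cz_3 = 4; h_3 = 4; cx_4 = 4; cy_4 = 9; cz_4 = 3; h_4 = 4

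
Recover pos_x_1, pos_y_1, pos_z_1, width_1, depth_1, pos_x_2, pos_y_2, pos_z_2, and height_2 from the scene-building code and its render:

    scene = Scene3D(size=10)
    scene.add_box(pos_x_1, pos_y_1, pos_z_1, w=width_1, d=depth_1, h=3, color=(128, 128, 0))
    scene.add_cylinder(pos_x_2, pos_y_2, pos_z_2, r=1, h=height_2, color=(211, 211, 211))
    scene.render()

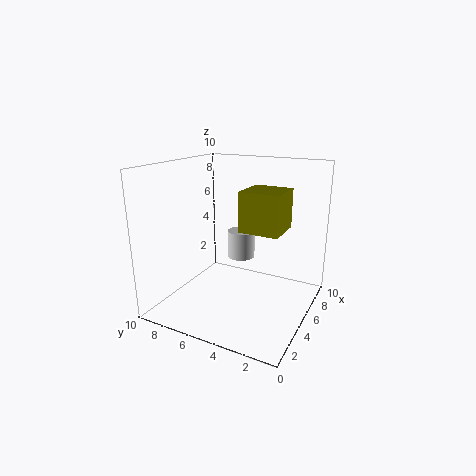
pos_x_1 = 6; pos_y_1 = 2.5; pos_z_1 = 5; width_1 = 3; depth_1 = 3; pos_x_2 = 6.5; pos_y_2 = 5.5; pos_z_2 = 3; height_2 = 2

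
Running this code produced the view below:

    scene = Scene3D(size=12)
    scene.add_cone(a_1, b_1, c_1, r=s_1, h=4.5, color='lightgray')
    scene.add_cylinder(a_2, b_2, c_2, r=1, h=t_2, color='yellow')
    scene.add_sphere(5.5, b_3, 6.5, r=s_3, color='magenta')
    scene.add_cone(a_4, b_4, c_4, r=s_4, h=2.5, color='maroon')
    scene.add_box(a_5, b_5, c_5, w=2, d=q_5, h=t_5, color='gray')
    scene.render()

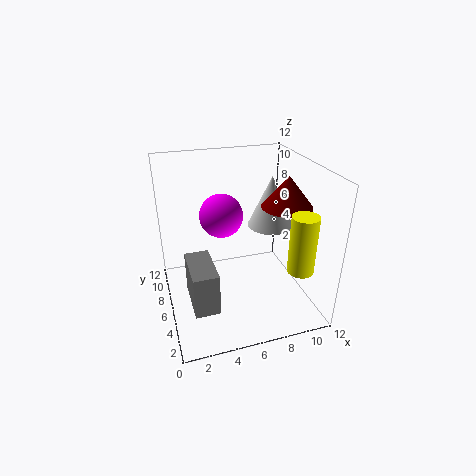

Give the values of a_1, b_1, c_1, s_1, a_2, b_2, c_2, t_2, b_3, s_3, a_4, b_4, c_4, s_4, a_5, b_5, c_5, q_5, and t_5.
a_1 = 9.5, b_1 = 7.5, c_1 = 6, s_1 = 2, a_2 = 9.5, b_2 = 1.5, c_2 = 5, t_2 = 4.5, b_3 = 9.5, s_3 = 2, a_4 = 9.5, b_4 = 4.5, c_4 = 9, s_4 = 2, a_5 = 1.5, b_5 = 2.5, c_5 = 1.5, q_5 = 4, t_5 = 3.5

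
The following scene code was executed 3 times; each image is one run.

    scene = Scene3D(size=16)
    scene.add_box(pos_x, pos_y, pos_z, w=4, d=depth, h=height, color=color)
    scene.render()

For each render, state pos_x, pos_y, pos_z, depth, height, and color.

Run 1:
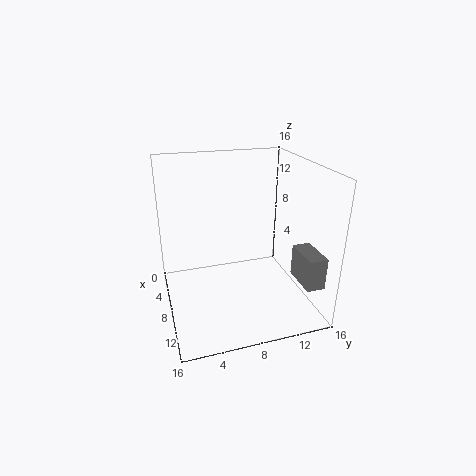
pos_x = 10.5; pos_y = 13.5; pos_z = 4; depth = 2; height = 3.5; color = 'gray'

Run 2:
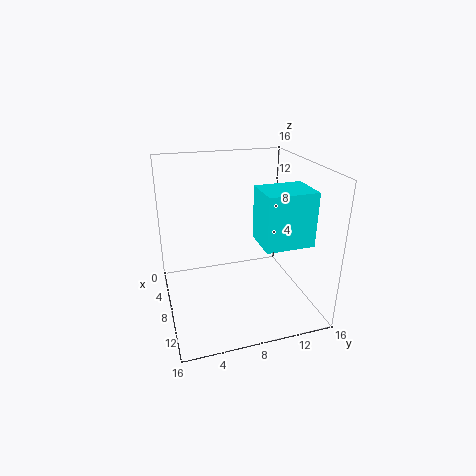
pos_x = 10; pos_y = 9; pos_z = 9; depth = 5; height = 5.5; color = 'cyan'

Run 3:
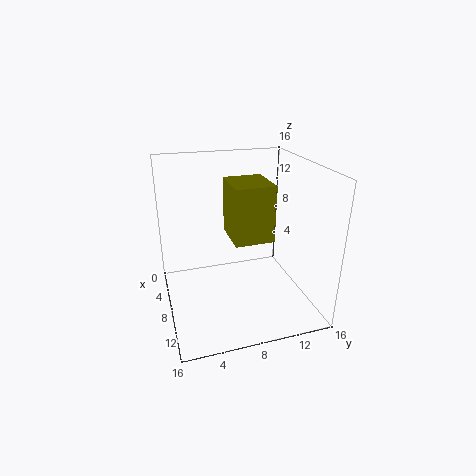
pos_x = 11.5; pos_y = 5.5; pos_z = 11; depth = 3.5; height = 5; color = 'olive'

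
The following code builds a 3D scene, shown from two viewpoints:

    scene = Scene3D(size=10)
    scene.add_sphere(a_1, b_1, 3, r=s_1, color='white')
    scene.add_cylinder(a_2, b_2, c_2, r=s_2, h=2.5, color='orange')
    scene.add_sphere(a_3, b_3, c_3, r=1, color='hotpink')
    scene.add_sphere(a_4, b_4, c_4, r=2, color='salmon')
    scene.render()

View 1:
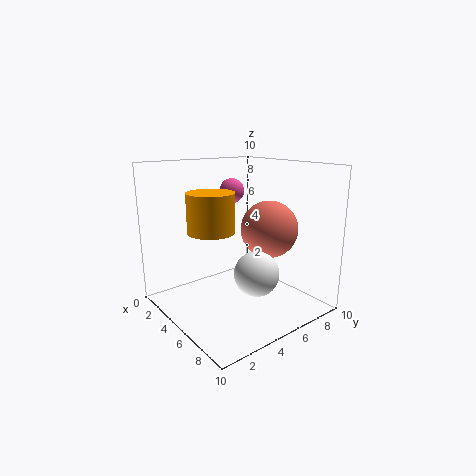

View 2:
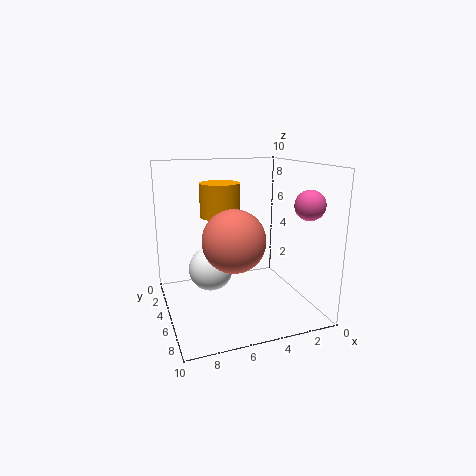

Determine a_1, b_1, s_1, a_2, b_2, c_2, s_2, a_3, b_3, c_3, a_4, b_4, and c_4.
a_1 = 7; b_1 = 5; s_1 = 1.5; a_2 = 5.5; b_2 = 2.5; c_2 = 6; s_2 = 1.5; a_3 = 1; b_3 = 7.5; c_3 = 7.5; a_4 = 6; b_4 = 7; c_4 = 5.5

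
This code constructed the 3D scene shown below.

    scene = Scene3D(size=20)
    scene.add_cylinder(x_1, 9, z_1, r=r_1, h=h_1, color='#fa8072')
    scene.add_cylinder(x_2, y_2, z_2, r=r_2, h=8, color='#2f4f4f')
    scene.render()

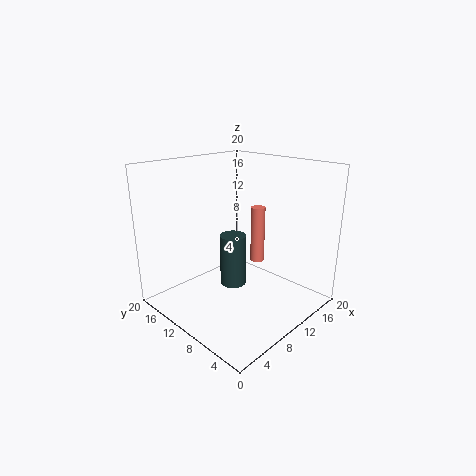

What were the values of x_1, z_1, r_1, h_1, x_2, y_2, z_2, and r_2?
x_1 = 13, z_1 = 6, r_1 = 1, h_1 = 8, x_2 = 12, y_2 = 13, z_2 = 1, r_2 = 2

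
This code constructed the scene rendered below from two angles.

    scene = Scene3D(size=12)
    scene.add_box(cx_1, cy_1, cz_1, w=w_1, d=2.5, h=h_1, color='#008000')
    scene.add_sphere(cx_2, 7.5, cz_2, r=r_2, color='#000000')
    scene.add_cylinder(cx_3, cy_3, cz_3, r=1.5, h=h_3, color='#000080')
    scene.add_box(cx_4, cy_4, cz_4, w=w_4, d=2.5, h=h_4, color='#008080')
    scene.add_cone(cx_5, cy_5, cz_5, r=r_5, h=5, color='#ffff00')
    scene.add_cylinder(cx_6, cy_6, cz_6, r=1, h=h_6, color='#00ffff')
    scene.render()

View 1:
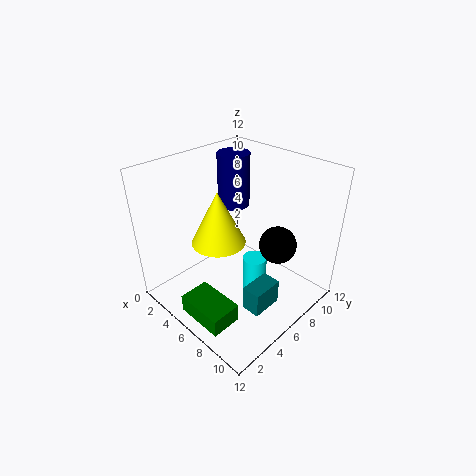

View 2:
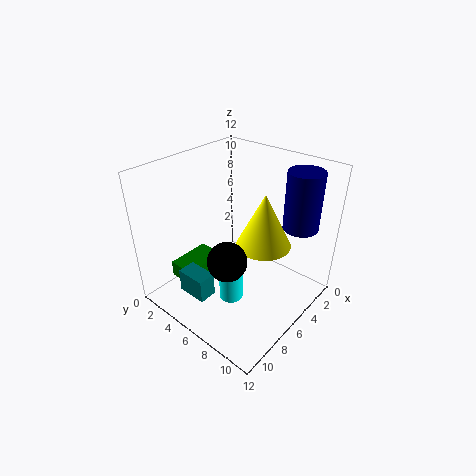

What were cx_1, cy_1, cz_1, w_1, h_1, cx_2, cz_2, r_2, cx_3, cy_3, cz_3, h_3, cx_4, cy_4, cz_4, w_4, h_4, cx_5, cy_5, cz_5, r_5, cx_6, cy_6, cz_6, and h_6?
cx_1 = 5, cy_1 = 0.5, cz_1 = 1, w_1 = 4, h_1 = 1.5, cx_2 = 9, cz_2 = 6, r_2 = 1.5, cx_3 = 2, cy_3 = 9.5, cz_3 = 6.5, h_3 = 5, cx_4 = 9, cy_4 = 3.5, cz_4 = 2, w_4 = 1.5, h_4 = 2, cx_5 = 3, cy_5 = 6.5, cz_5 = 4, r_5 = 2.5, cx_6 = 7.5, cy_6 = 6.5, cz_6 = 1, h_6 = 3.5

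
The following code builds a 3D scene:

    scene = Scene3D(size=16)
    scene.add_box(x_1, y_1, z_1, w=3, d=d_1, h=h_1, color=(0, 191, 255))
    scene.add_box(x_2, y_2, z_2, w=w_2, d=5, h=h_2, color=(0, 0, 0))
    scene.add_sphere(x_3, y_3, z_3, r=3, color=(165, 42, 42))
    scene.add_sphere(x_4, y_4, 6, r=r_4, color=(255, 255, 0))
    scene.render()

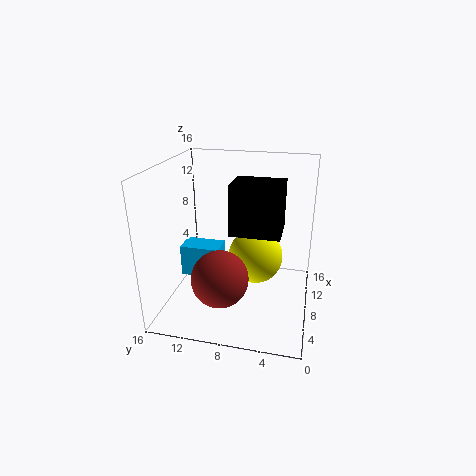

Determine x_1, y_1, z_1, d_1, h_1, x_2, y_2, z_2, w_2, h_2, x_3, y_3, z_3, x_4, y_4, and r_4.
x_1 = 10, y_1 = 11, z_1 = 1, d_1 = 5, h_1 = 4, x_2 = 4, y_2 = 3, z_2 = 10, w_2 = 4, h_2 = 5, x_3 = 4, y_3 = 9, z_3 = 5, x_4 = 8, y_4 = 6, r_4 = 3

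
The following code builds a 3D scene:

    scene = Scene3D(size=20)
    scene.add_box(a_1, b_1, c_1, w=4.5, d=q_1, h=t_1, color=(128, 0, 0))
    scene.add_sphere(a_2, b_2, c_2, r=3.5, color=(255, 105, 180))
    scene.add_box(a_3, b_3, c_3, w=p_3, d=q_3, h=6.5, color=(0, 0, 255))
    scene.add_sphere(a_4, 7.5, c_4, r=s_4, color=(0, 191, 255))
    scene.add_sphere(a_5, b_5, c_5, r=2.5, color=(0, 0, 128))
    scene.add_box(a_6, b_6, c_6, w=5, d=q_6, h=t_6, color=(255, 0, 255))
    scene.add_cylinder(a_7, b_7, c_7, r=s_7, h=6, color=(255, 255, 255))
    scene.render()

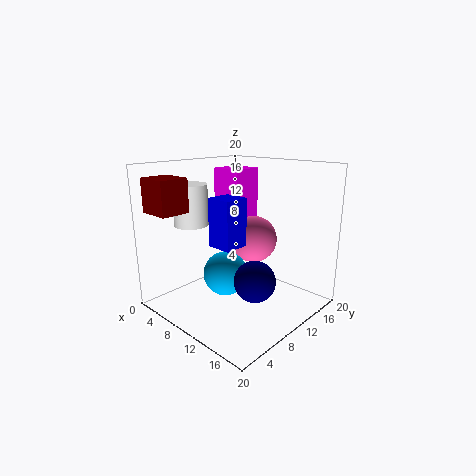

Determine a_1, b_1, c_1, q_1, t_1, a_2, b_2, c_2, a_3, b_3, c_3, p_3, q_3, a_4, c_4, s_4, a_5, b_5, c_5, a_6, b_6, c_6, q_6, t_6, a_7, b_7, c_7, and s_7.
a_1 = 2
b_1 = 0.5
c_1 = 14
q_1 = 4
t_1 = 4.5
a_2 = 9
b_2 = 14.5
c_2 = 8.5
a_3 = 8.5
b_3 = 6
c_3 = 9.5
p_3 = 3.5
q_3 = 3.5
a_4 = 10
c_4 = 5.5
s_4 = 3
a_5 = 16.5
b_5 = 6
c_5 = 7
a_6 = 0.5
b_6 = 14.5
c_6 = 10
q_6 = 5
t_6 = 8.5
a_7 = 3
b_7 = 7.5
c_7 = 11
s_7 = 2.5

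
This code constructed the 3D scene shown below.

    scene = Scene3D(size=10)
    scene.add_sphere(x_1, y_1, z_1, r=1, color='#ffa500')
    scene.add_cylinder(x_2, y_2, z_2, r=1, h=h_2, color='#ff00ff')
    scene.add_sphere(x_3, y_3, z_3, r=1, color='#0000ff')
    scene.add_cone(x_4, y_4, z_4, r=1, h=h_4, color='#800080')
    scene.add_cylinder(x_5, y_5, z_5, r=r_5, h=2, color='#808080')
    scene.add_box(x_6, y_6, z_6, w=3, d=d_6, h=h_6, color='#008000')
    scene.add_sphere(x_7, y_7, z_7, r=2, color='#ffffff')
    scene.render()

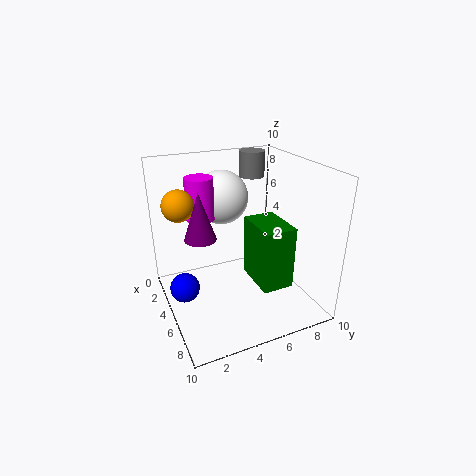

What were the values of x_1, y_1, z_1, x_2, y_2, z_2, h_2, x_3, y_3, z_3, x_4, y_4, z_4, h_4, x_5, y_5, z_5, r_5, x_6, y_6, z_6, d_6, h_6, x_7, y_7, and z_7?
x_1 = 5
y_1 = 1
z_1 = 8
x_2 = 3
y_2 = 3
z_2 = 6
h_2 = 3
x_3 = 5
y_3 = 1
z_3 = 2
x_4 = 6
y_4 = 2
z_4 = 6
h_4 = 3
x_5 = 1
y_5 = 8
z_5 = 8
r_5 = 1
x_6 = 6
y_6 = 5
z_6 = 3
d_6 = 2
h_6 = 4
x_7 = 2
y_7 = 5
z_7 = 7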